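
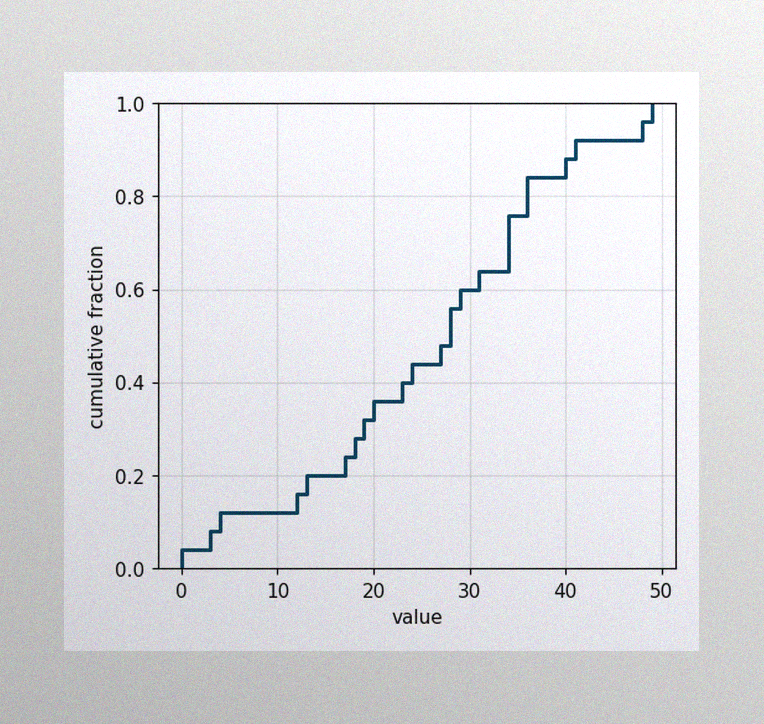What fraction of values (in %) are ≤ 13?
20%

The image has some photo noise and uneven lighting. At x=13 the ECDF step is at 20%.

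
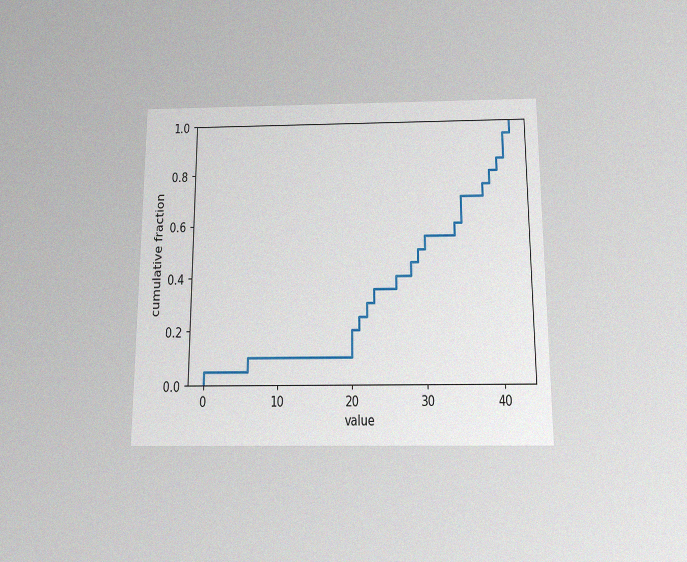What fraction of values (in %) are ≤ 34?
The chart is viewed slightly from below, with some photo noise. At x=34 the ECDF step is at 60%.

60%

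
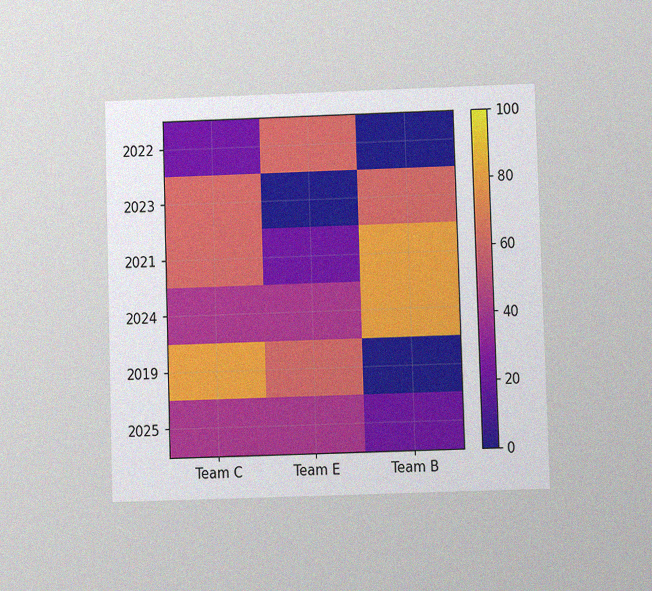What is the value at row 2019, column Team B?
0

The chart is viewed at a slight angle, with some photo noise. Matching cell (2019, Team B) against the colorbar gives 0.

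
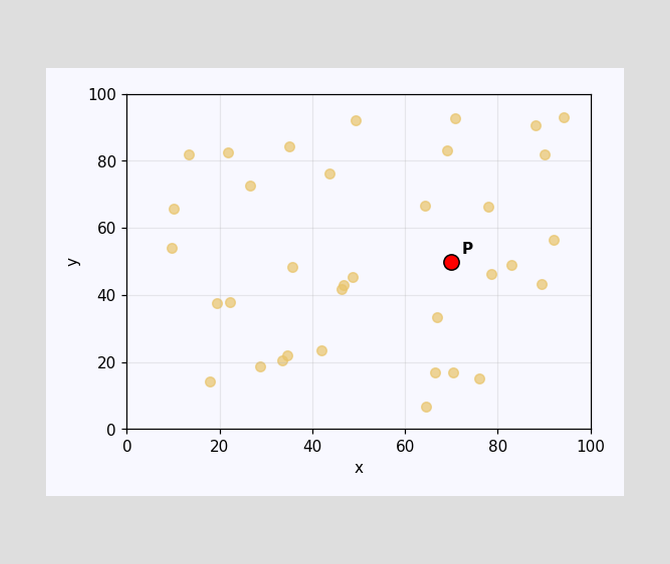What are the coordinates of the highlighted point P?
(70, 50)

Following the gridlines from P to each axis, P sits at (70, 50).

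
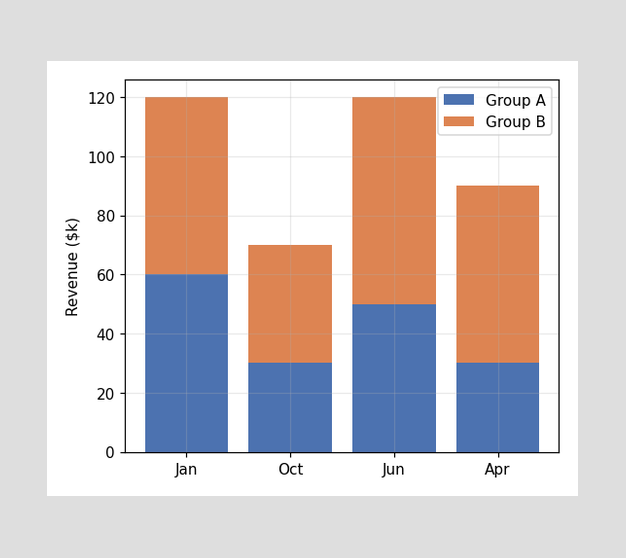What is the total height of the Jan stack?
The Jan stack's top reaches $120k on the y-axis.

$120k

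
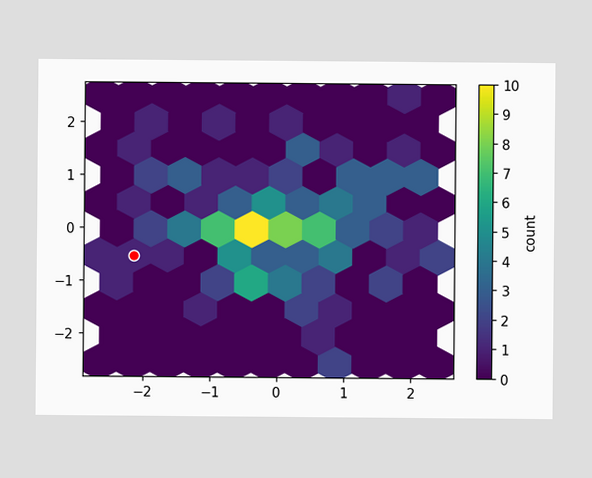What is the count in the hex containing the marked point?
1

The marked hex reads 1 on the colorbar.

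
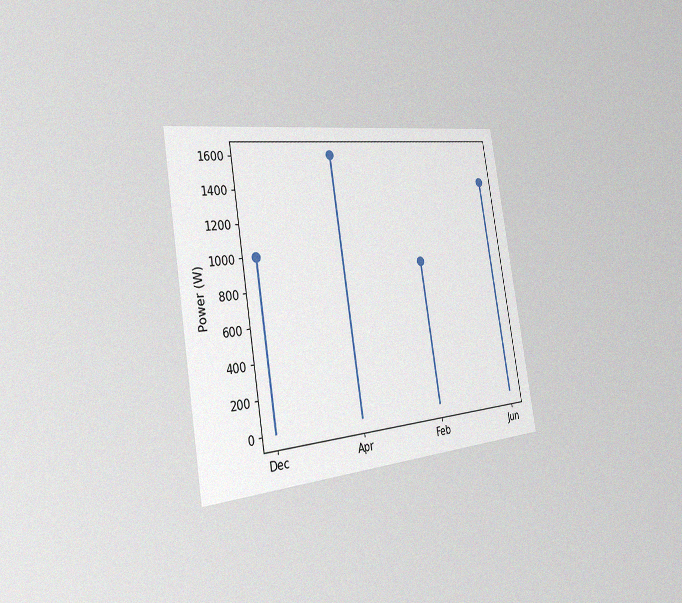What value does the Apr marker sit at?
1600W

The chart is tilted about 9° counter-clockwise and viewed slightly from the left, with some photo noise. The Apr marker sits at 1600W.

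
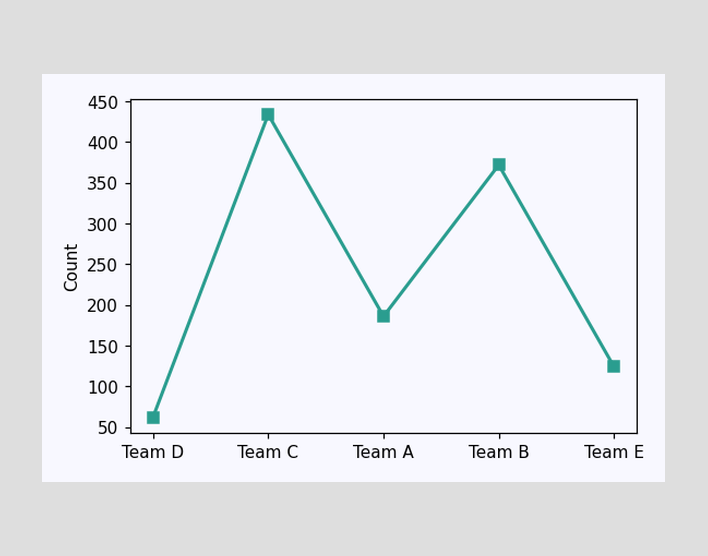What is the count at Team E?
124

At Team E, the line is at 124.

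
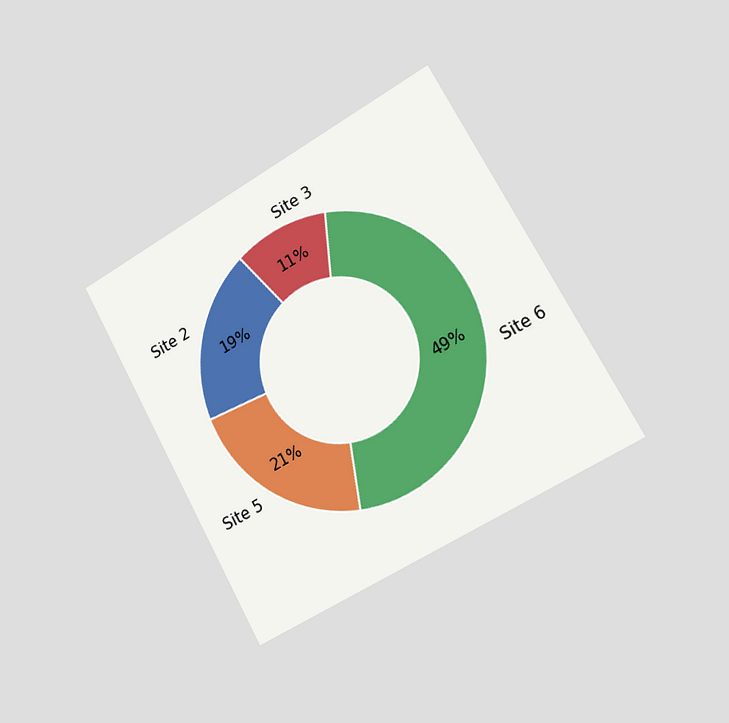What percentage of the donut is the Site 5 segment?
21%

The chart is tilted about 29° counter-clockwise and viewed slightly from the right. The Site 5 segment takes up 21% of the ring.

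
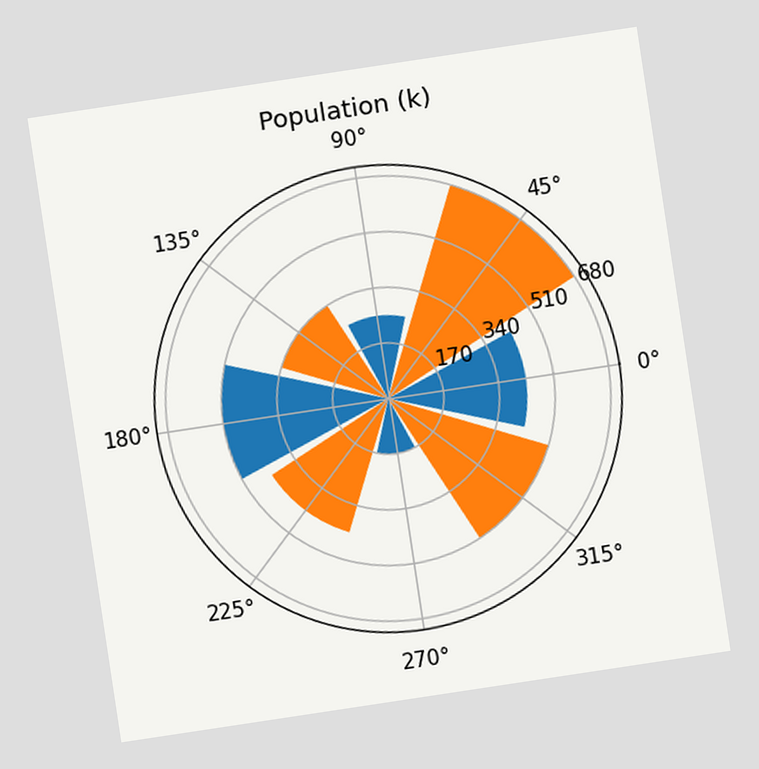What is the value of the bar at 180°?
The chart is tilted about 9° counter-clockwise. The bar at 180° reaches 510k on the radial axis.

510k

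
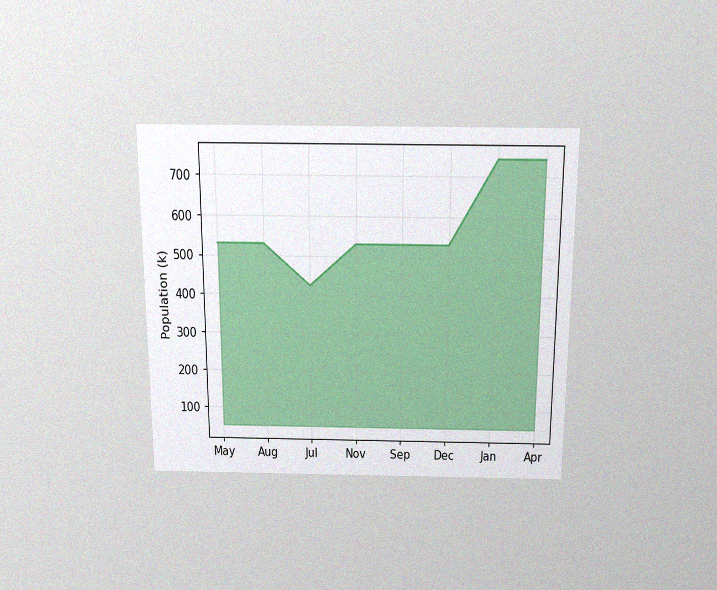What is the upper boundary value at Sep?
The chart is viewed slightly from above, with some photo noise. At Sep the upper boundary is at 530k.

530k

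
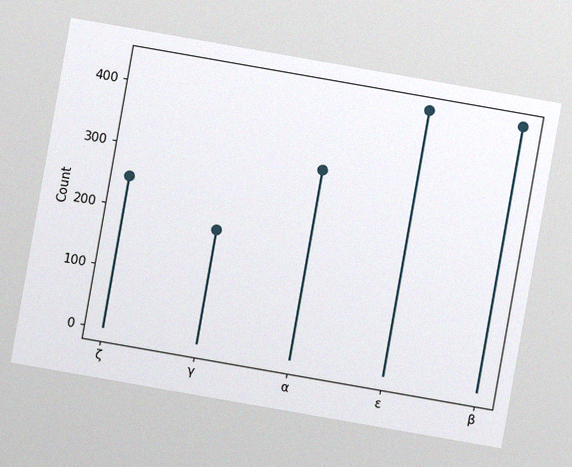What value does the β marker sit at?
The chart is tilted about 10° clockwise, with some photo noise. The β marker sits at 434.

434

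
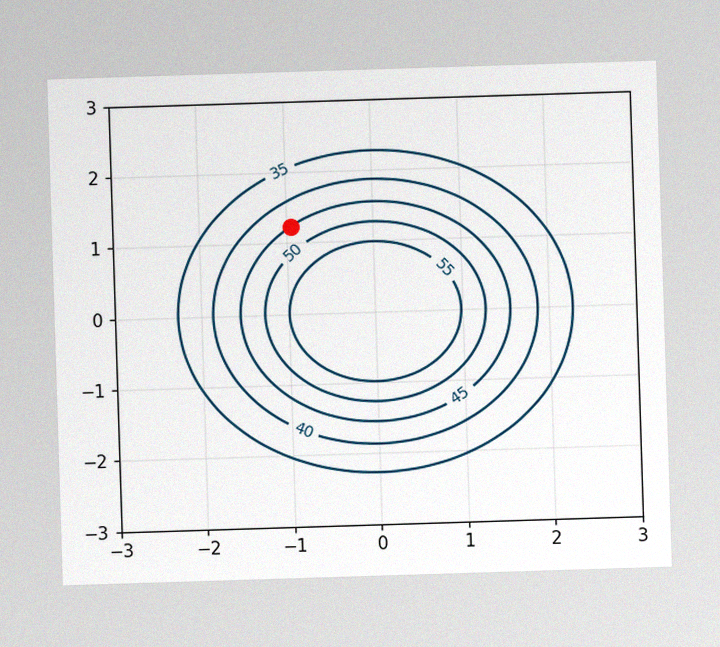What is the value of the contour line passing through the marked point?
45

The image has some photo noise and uneven lighting. The marked point sits on the contour labelled 45.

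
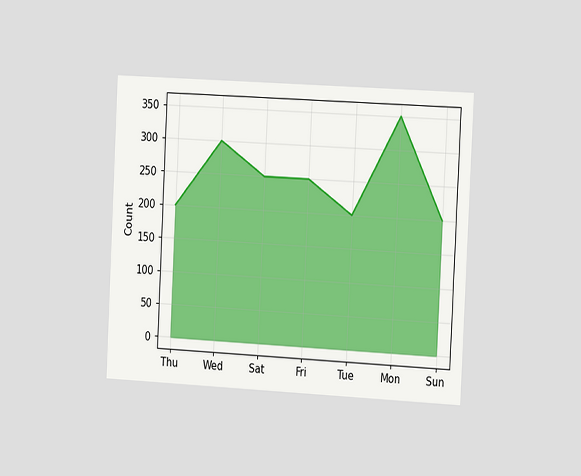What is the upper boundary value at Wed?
The chart is tilted about 3° clockwise and viewed slightly from the right. At Wed the upper boundary is at 300.

300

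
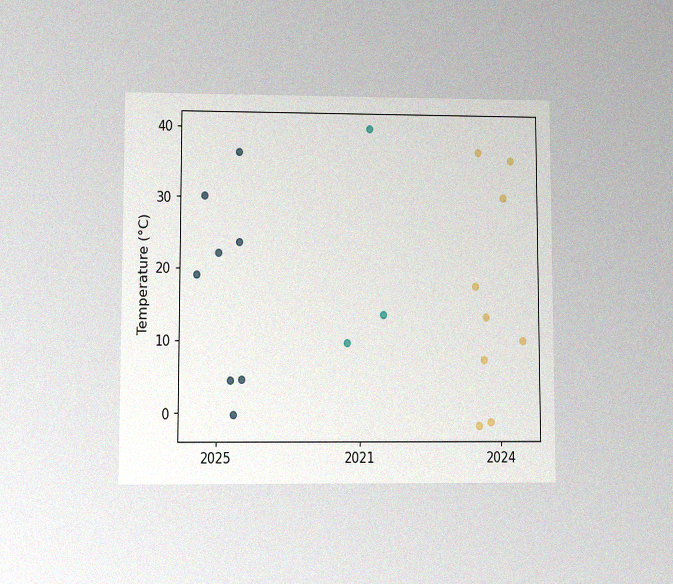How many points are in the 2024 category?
The chart is viewed at a slight angle, with some photo noise. Counting the markers in the 2024 column gives 9.

9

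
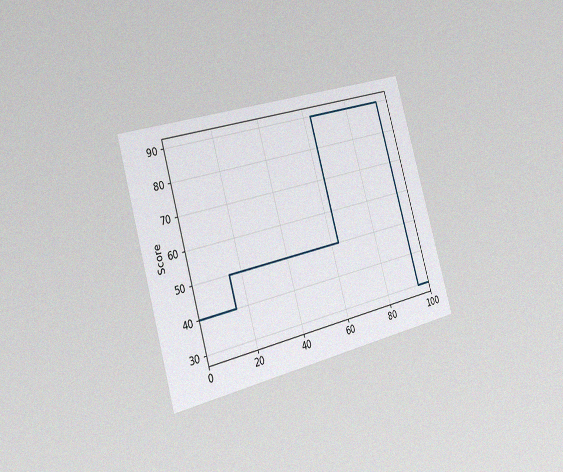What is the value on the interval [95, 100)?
The chart is tilted about 16° counter-clockwise and viewed slightly from the left, with some photo noise. On [95, 100) the step sits at 30.

30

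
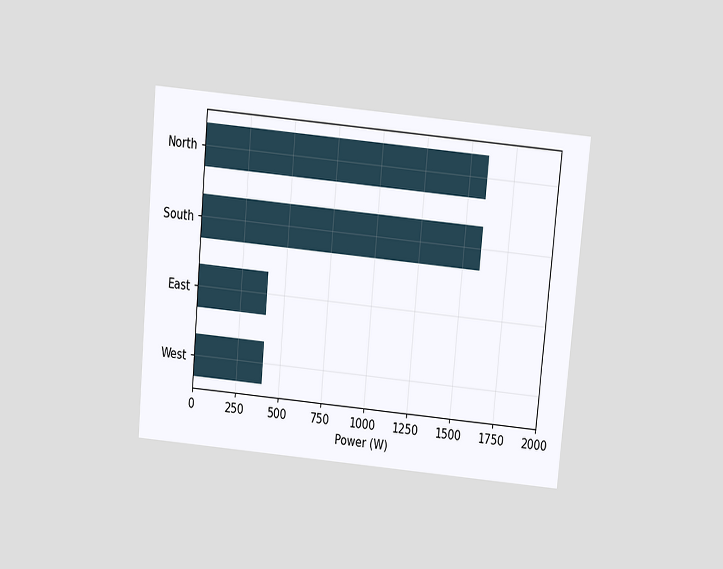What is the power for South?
The chart is tilted about 5° clockwise and viewed slightly from above. Reading along the chart's x-axis, the South bar reaches 1600W.

1600W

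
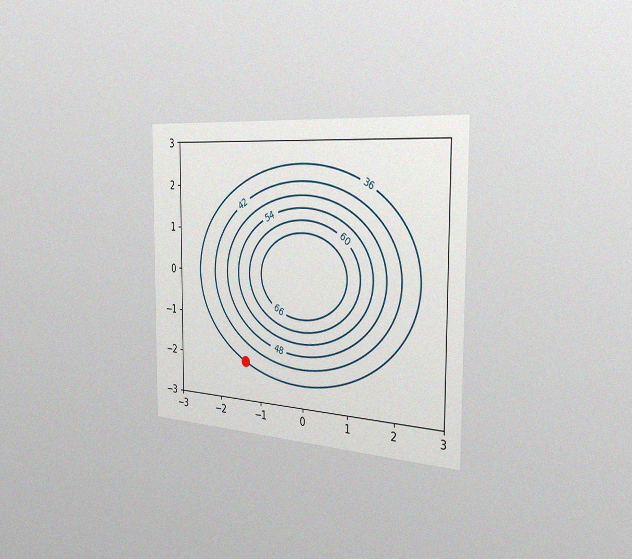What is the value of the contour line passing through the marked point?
36

The chart is viewed slightly from the right, with some photo noise. The marked point sits on the contour labelled 36.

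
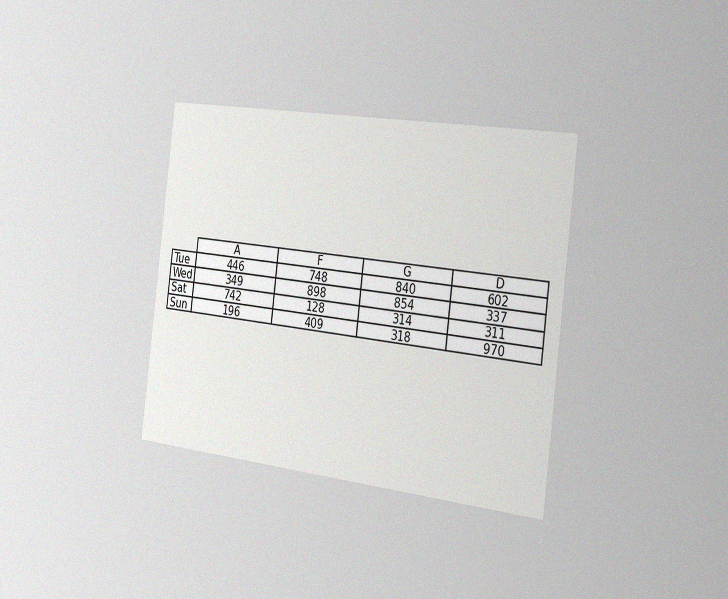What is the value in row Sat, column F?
The chart is tilted about 7° clockwise and viewed slightly from the right, with some photo noise. The (Sat, F) cell reads 128.

128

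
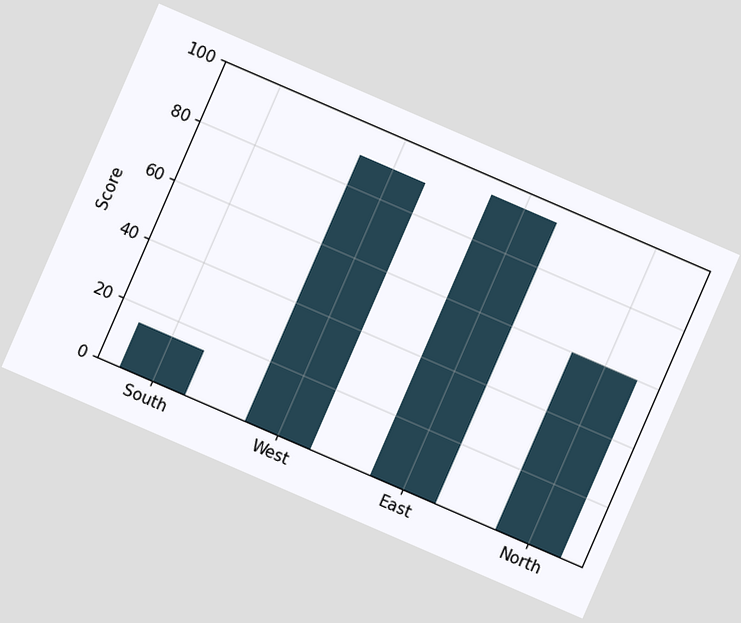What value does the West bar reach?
90

The chart is tilted about 23° clockwise. Reading along the chart's y-axis, the West bar reaches 90.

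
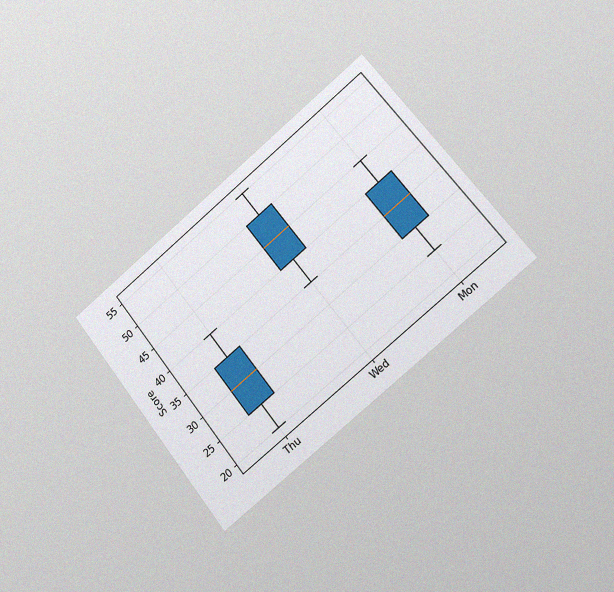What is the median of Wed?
The chart is tilted about 39° counter-clockwise and viewed slightly from the right, with some photo noise. The median line in the Wed box sits at 45.

45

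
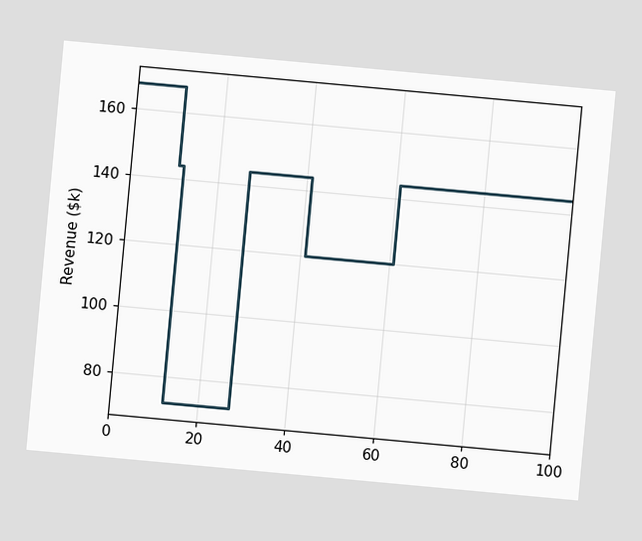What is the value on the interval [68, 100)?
$144k

The chart is tilted about 5° clockwise. On [68, 100) the step sits at $144k.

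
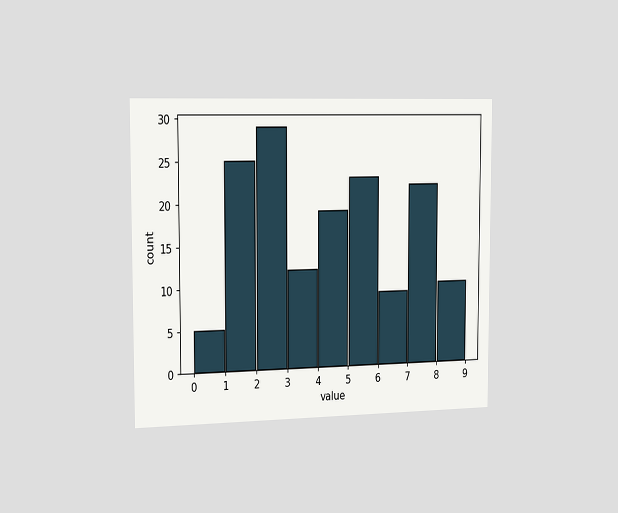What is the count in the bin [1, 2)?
The chart is viewed slightly from the left. The [1, 2) bin has height 25.

25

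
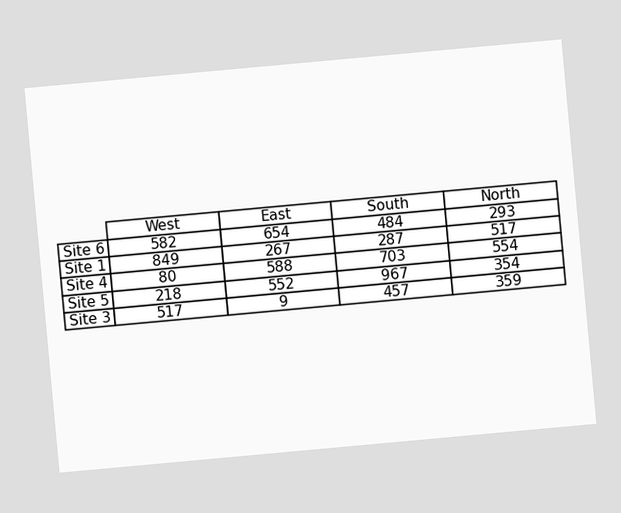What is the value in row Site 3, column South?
457

The chart is tilted about 5° counter-clockwise. The (Site 3, South) cell reads 457.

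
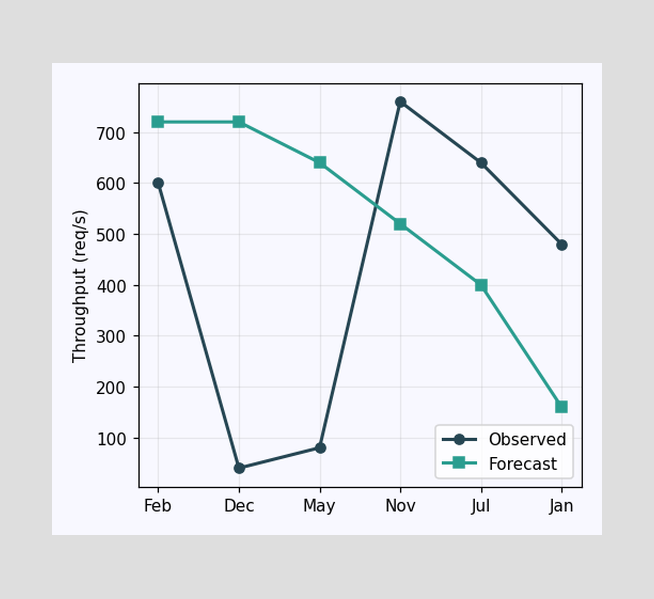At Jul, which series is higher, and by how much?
Observed, by 240req/s

At Jul, Observed sits above the other line by 240req/s.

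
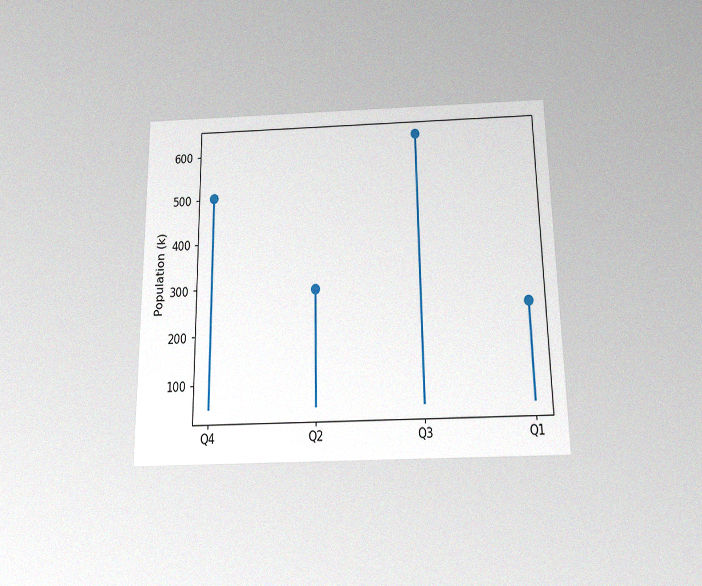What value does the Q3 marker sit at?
The chart is viewed slightly from below, with some photo noise. The Q3 marker sits at 630k.

630k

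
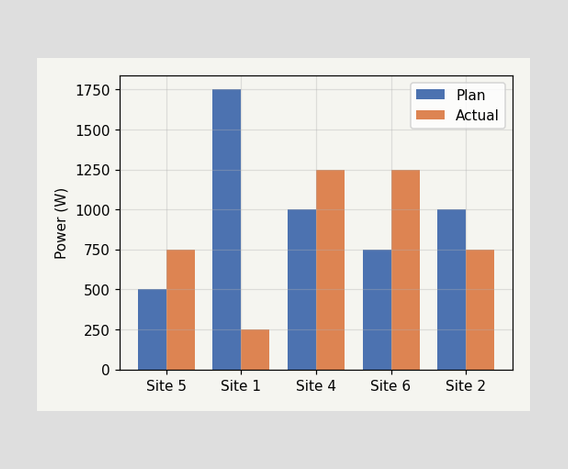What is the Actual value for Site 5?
The Actual bar at Site 5 reaches 750W on the y-axis.

750W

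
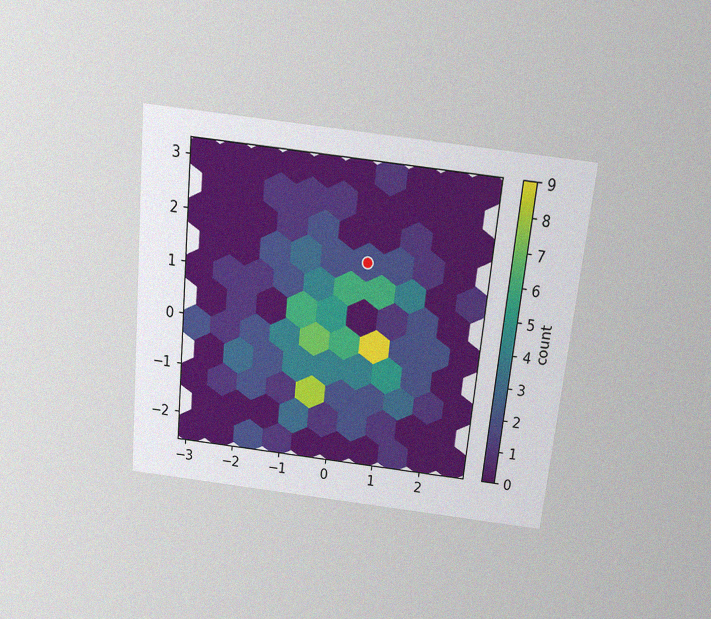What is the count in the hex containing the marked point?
2

The chart is tilted about 6° clockwise and viewed slightly from above, with some photo noise. The marked hex reads 2 on the colorbar.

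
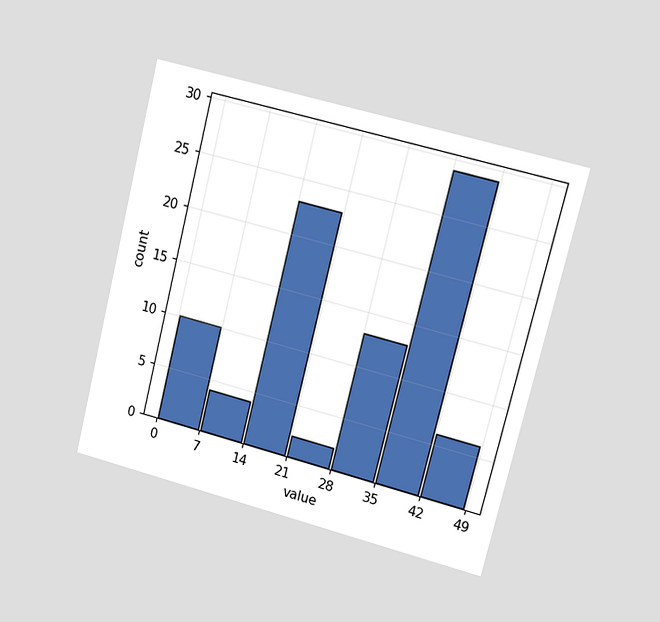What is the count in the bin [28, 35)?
13

The chart is tilted about 14° clockwise and viewed at a slight angle. The [28, 35) bin has height 13.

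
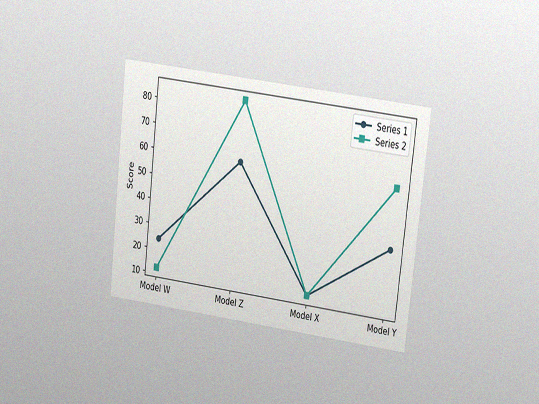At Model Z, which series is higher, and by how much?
Series 2, by 24

The chart is tilted about 7° clockwise and viewed at a slight angle, with some photo noise. At Model Z, Series 2 sits above the other line by 24.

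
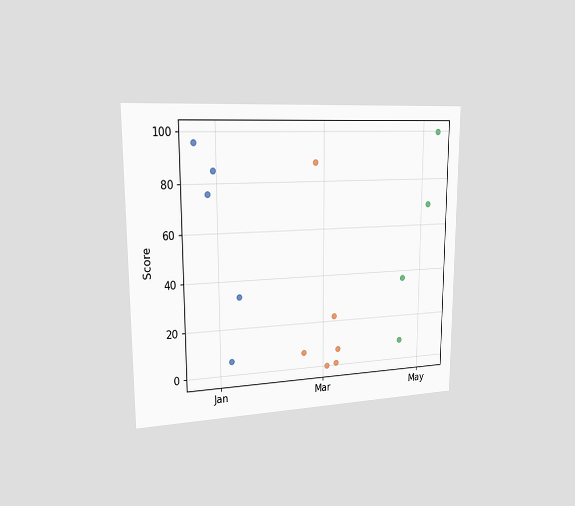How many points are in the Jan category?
The chart is viewed slightly from the left. Counting the markers in the Jan column gives 5.

5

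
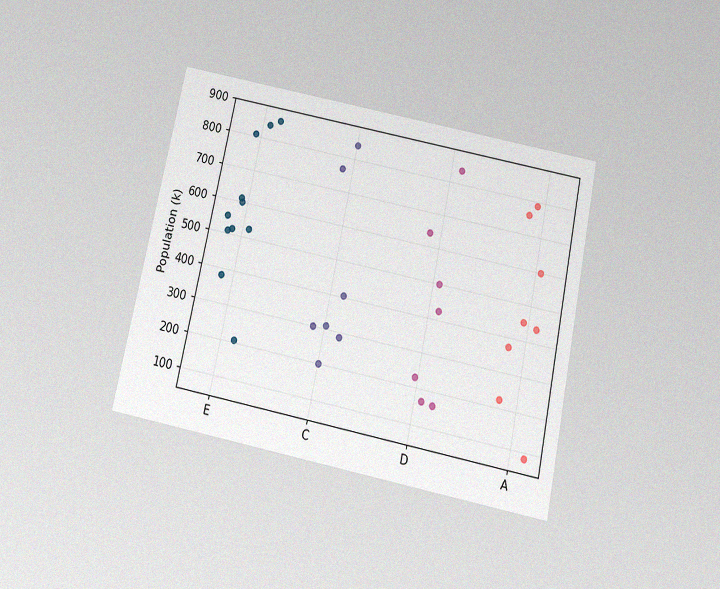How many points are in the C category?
7

The chart is tilted about 12° clockwise and viewed slightly from below, with some photo noise. Counting the markers in the C column gives 7.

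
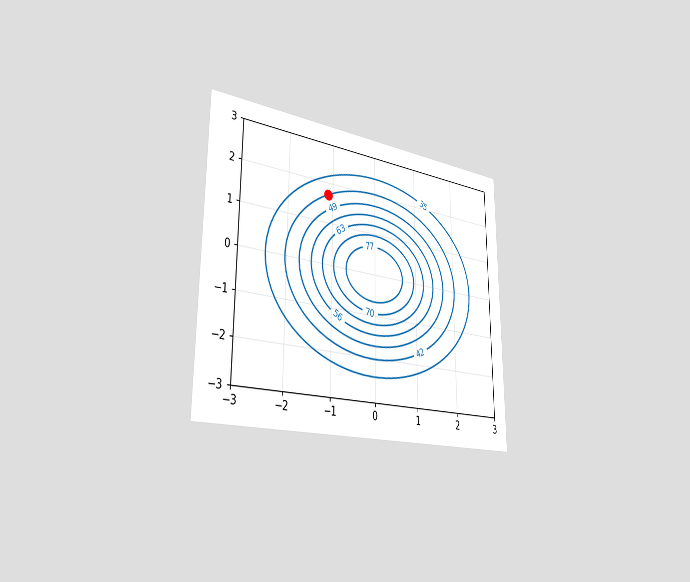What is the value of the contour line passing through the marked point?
The chart is viewed slightly from the left. The marked point sits on the contour labelled 42.

42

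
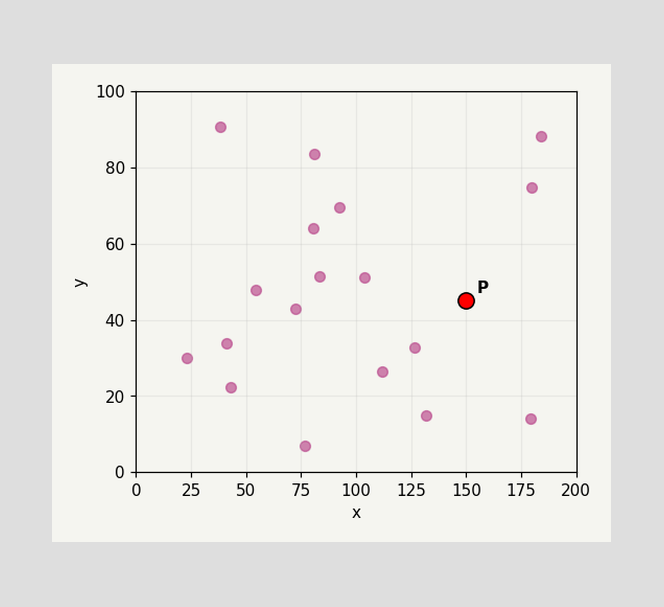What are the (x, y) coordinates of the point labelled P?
(150, 45)

Following the gridlines from P to each axis, P sits at (150, 45).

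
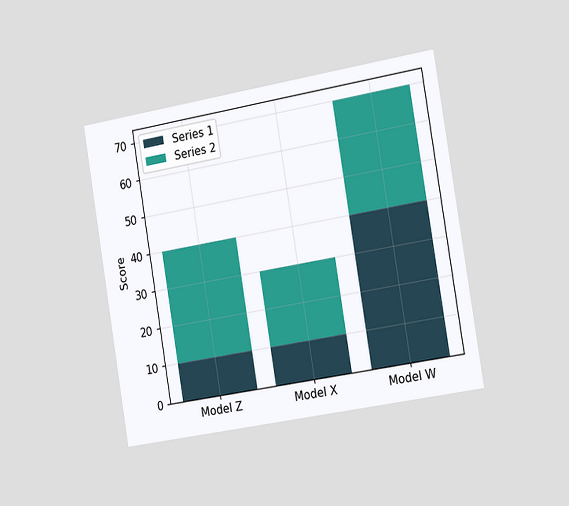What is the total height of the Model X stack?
The chart is tilted about 9° counter-clockwise and viewed slightly from the right. The Model X stack's top reaches 30 on the y-axis.

30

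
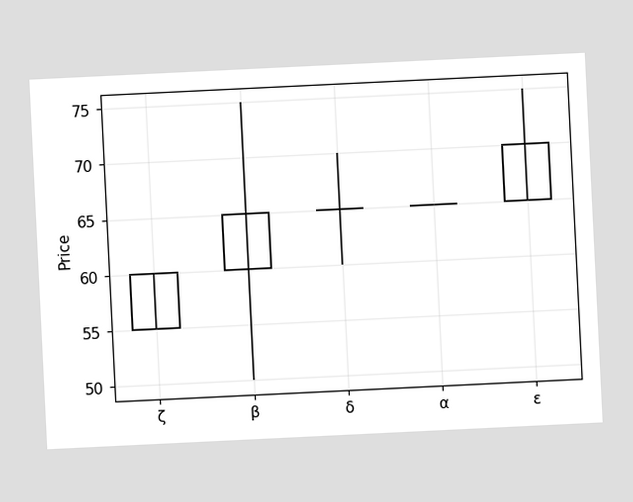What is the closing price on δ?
The chart is tilted about 3° counter-clockwise. The δ candle closes at 65.

65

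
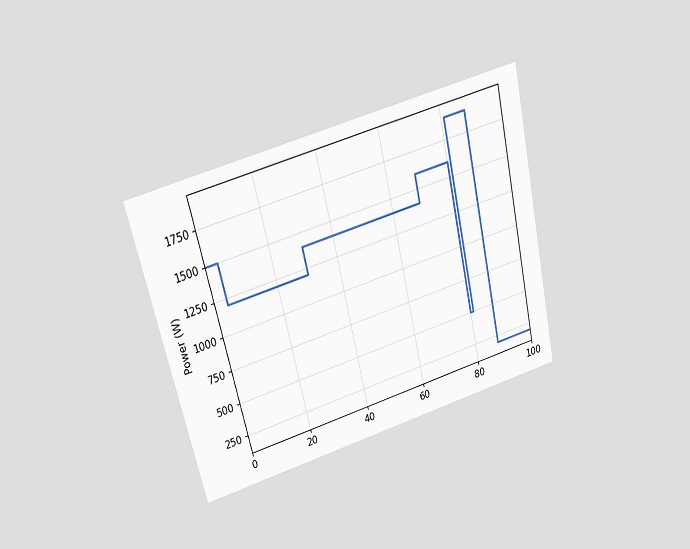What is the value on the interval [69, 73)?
1600W

The chart is tilted about 14° counter-clockwise and viewed slightly from above. On [69, 73) the step sits at 1600W.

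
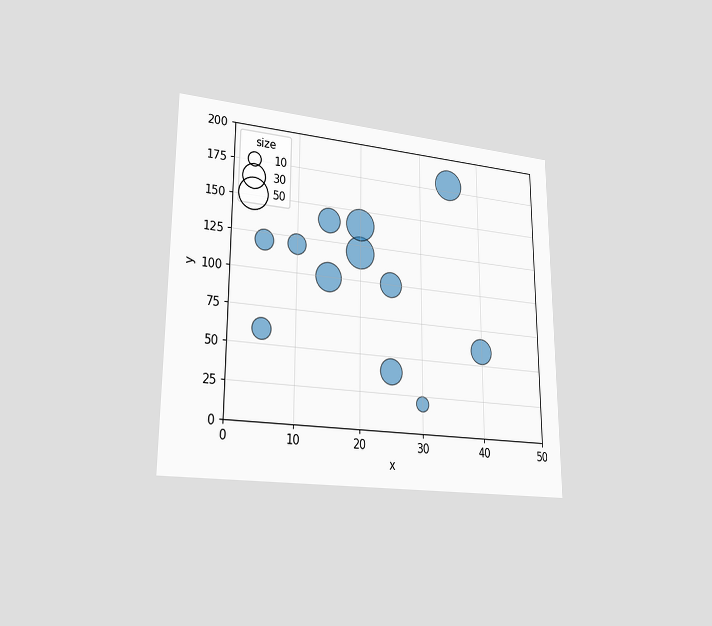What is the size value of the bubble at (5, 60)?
20

The chart is viewed slightly from the left. Matching the bubble at (5, 60) against the size legend gives 20.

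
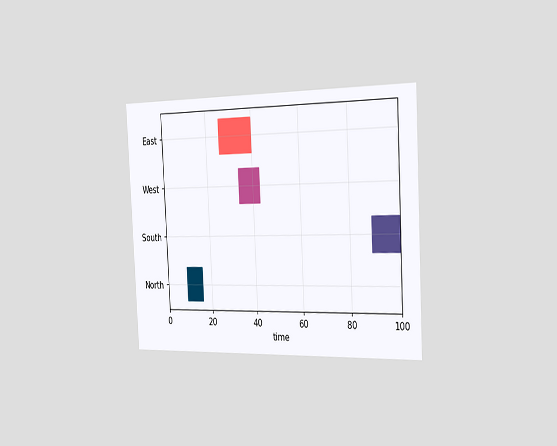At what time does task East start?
26

The chart is tilted about 3° counter-clockwise and viewed slightly from the right. The East bar begins at t=26.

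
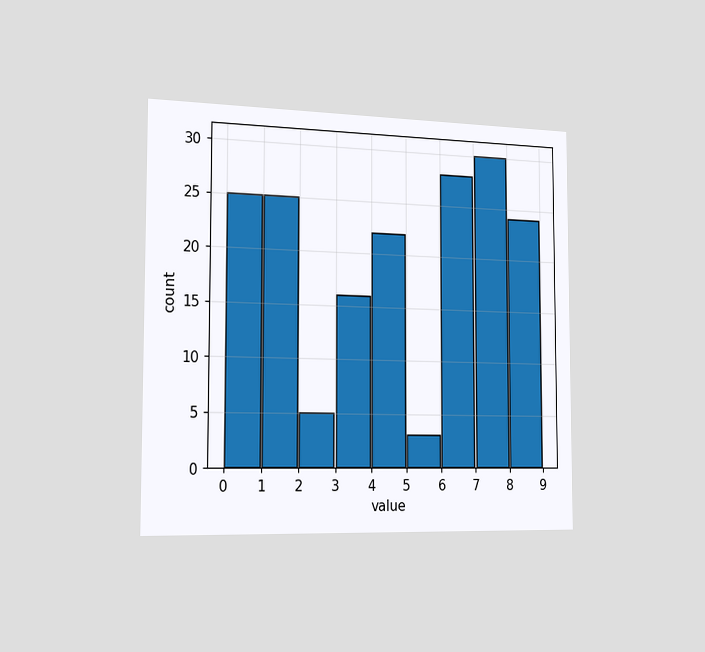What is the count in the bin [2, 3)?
5

The chart is viewed slightly from the left. The [2, 3) bin has height 5.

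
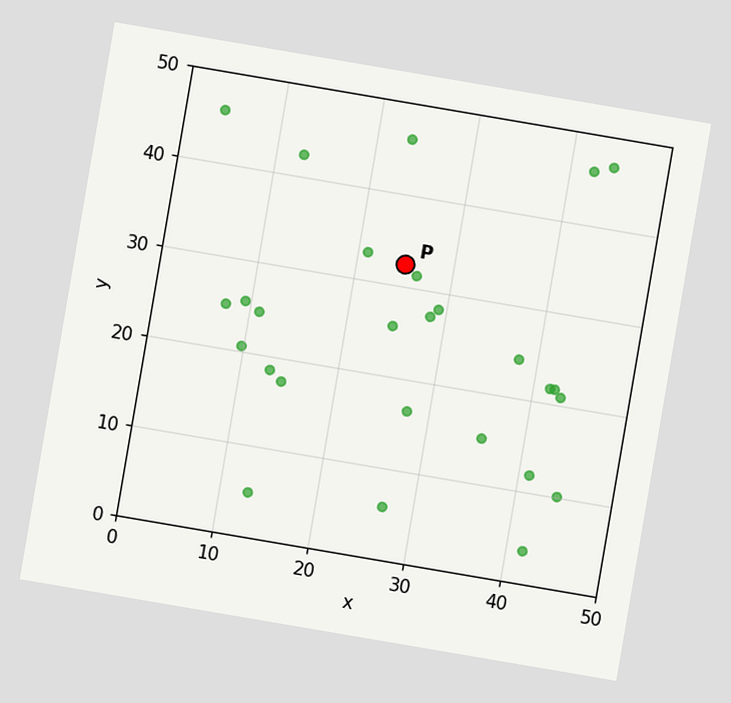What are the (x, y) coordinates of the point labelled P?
The chart is tilted about 10° clockwise. Following the gridlines from P to each axis, P sits at (25, 32.5).

(25, 32.5)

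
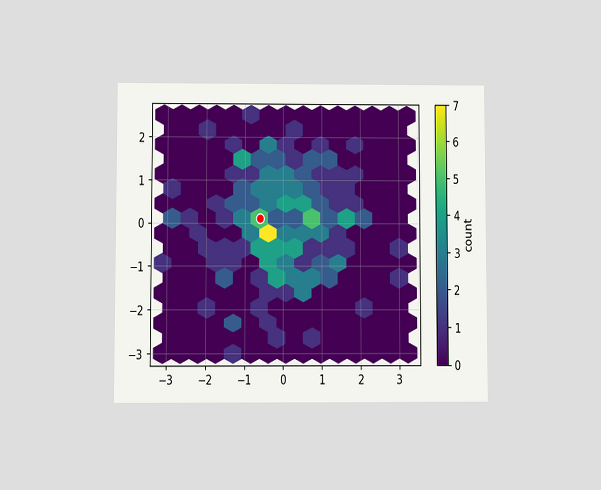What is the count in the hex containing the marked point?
The chart is viewed at a slight angle. The marked hex reads 5 on the colorbar.

5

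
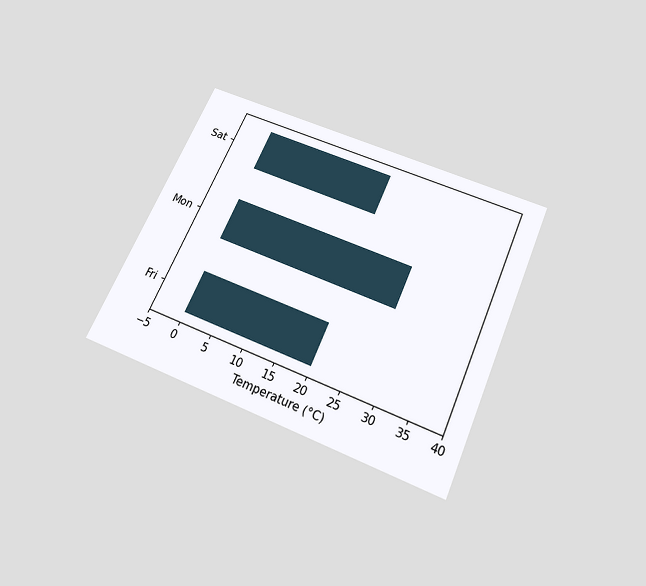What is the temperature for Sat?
The chart is tilted about 24° clockwise and viewed slightly from below. Reading along the chart's x-axis, the Sat bar reaches 20°C.

20°C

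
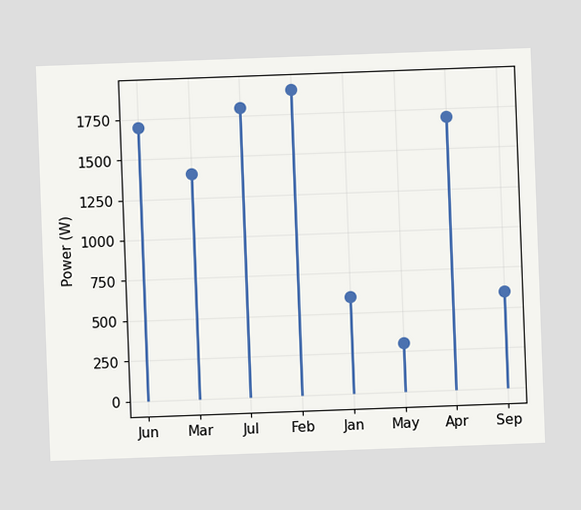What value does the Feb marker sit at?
1900W

The chart is tilted about 2° counter-clockwise. The Feb marker sits at 1900W.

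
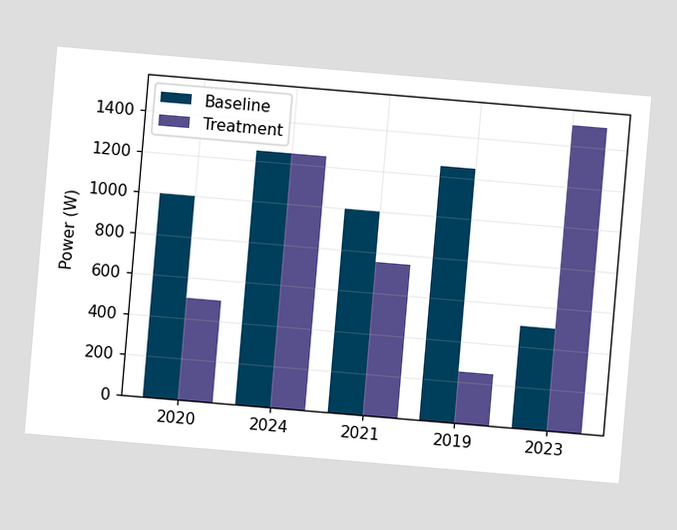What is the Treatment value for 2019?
250W

The chart is tilted about 5° clockwise. The Treatment bar at 2019 reaches 250W on the y-axis.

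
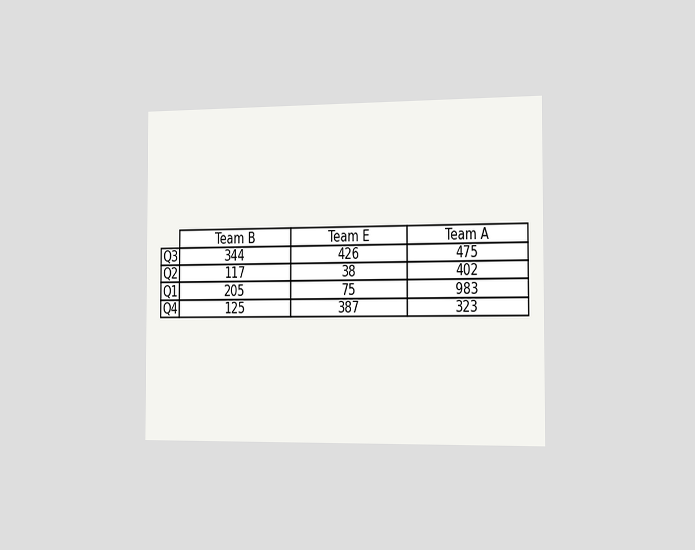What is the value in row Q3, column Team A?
475

The chart is viewed slightly from the right. The (Q3, Team A) cell reads 475.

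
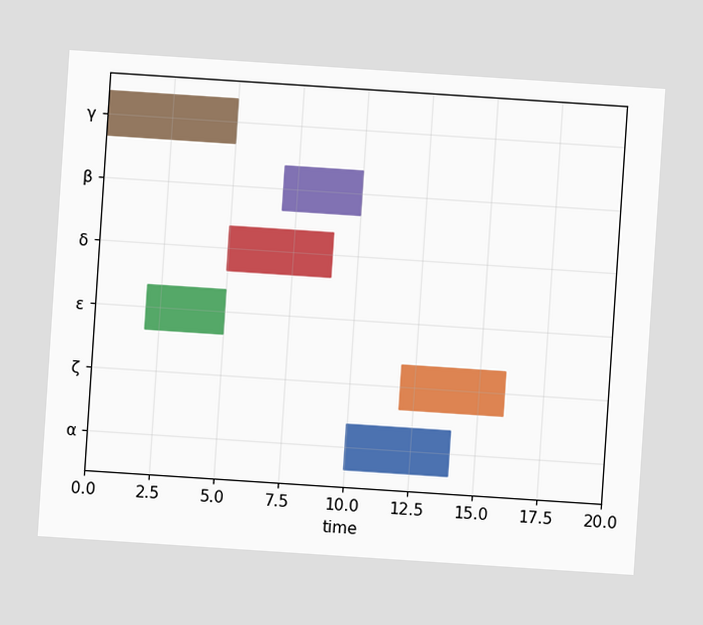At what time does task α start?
10

The chart is tilted about 4° clockwise. The α bar begins at t=10.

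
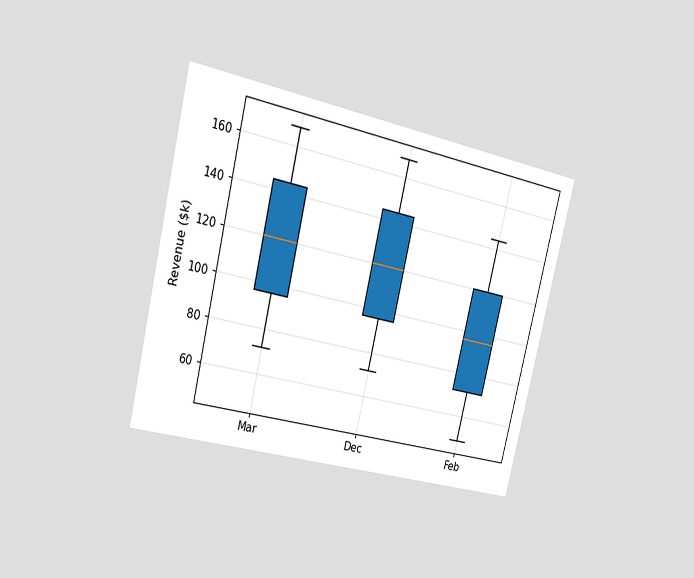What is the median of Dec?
The chart is tilted about 13° clockwise and viewed slightly from the left. The median line in the Dec box sits at $120k.

$120k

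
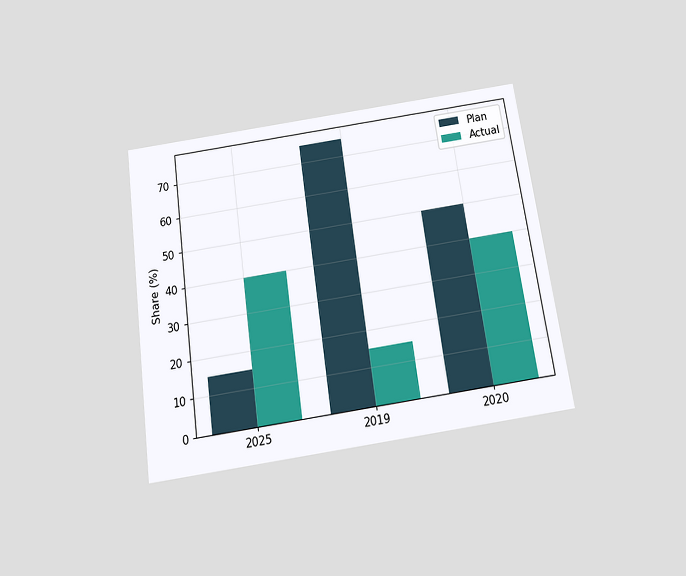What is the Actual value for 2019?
15%

The chart is tilted about 8° counter-clockwise and viewed slightly from below. The Actual bar at 2019 reaches 15% on the y-axis.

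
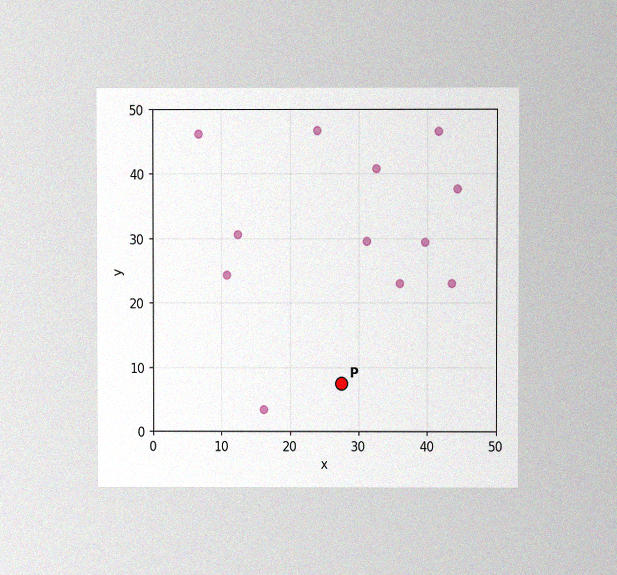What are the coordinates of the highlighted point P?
The chart is viewed at a slight angle, with some photo noise. Following the gridlines from P to each axis, P sits at (27.5, 7.5).

(27.5, 7.5)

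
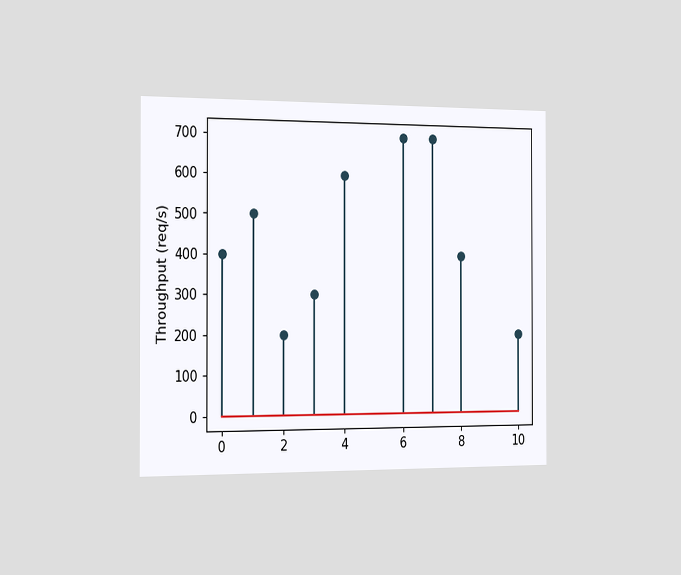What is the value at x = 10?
200req/s

The chart is viewed slightly from the left. The stem at x=10 reaches 200req/s.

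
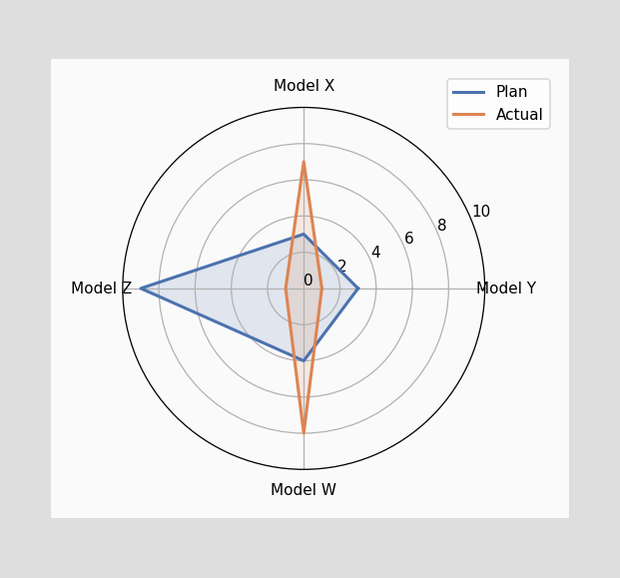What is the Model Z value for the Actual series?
On the Model Z axis, Actual reaches 1.

1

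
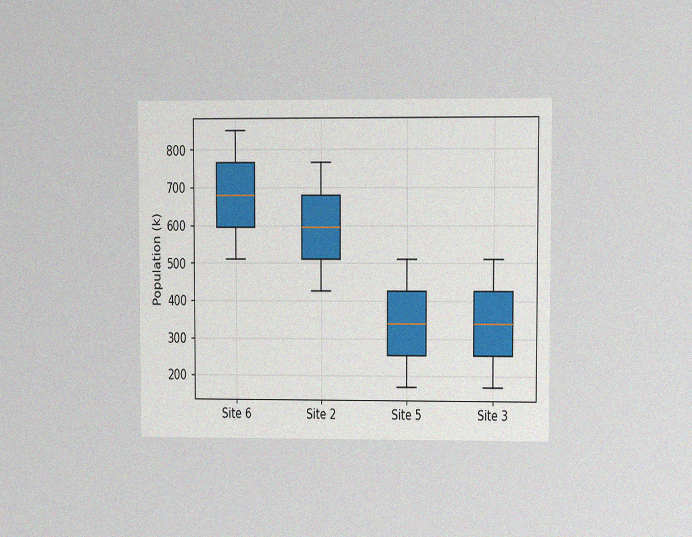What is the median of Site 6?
680k

The chart is viewed at a slight angle, with some photo noise. The median line in the Site 6 box sits at 680k.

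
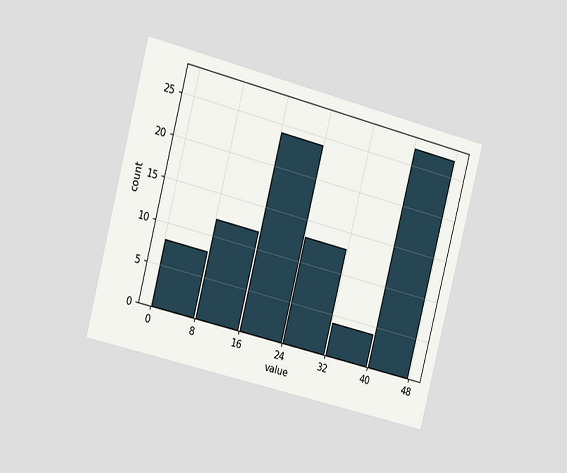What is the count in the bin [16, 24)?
24

The chart is tilted about 14° clockwise and viewed slightly from the left. The [16, 24) bin has height 24.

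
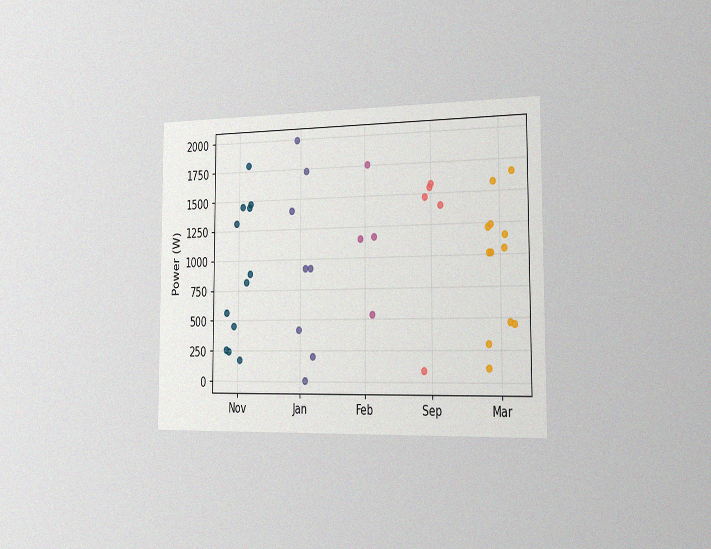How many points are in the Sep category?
The chart is viewed slightly from the right, with some photo noise. Counting the markers in the Sep column gives 5.

5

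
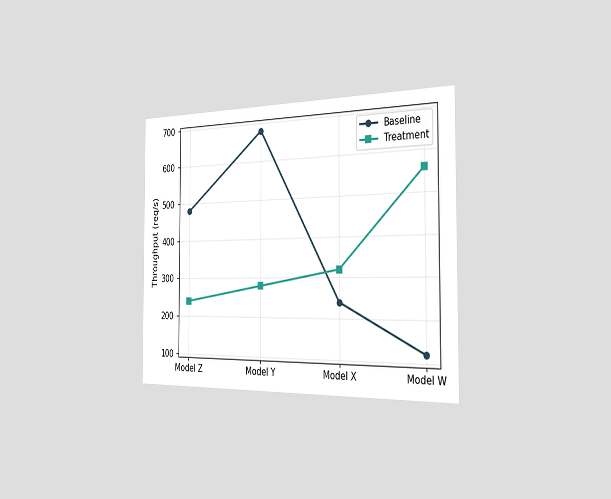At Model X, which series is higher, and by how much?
The chart is viewed slightly from the right. At Model X, Treatment sits above the other line by 80req/s.

Treatment, by 80req/s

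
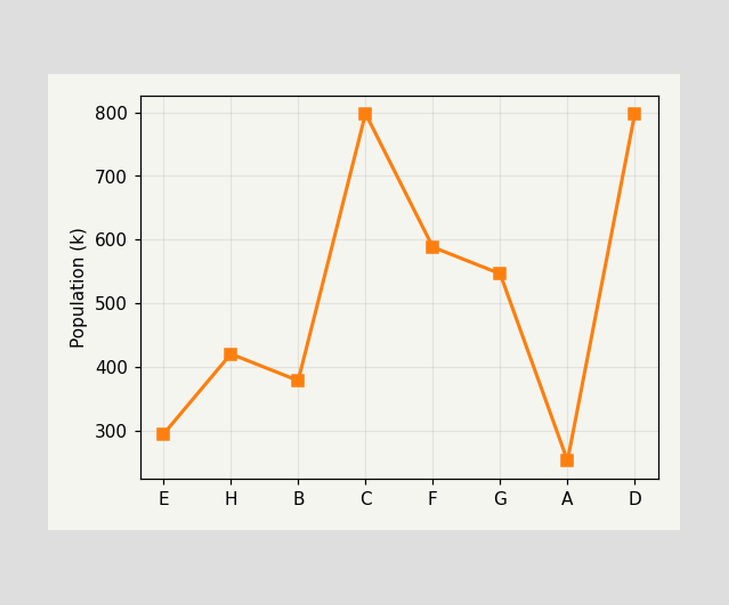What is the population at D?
At D, the line is at 798k.

798k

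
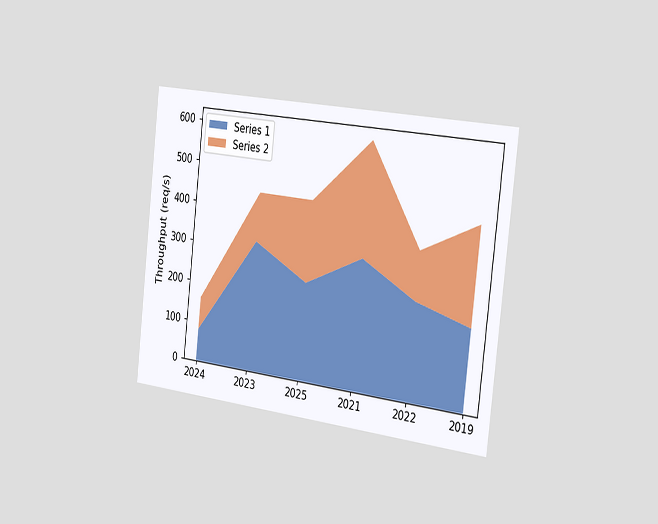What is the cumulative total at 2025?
440req/s

The chart is tilted about 6° clockwise and viewed slightly from the right. The stacked total at 2025 reaches 440req/s.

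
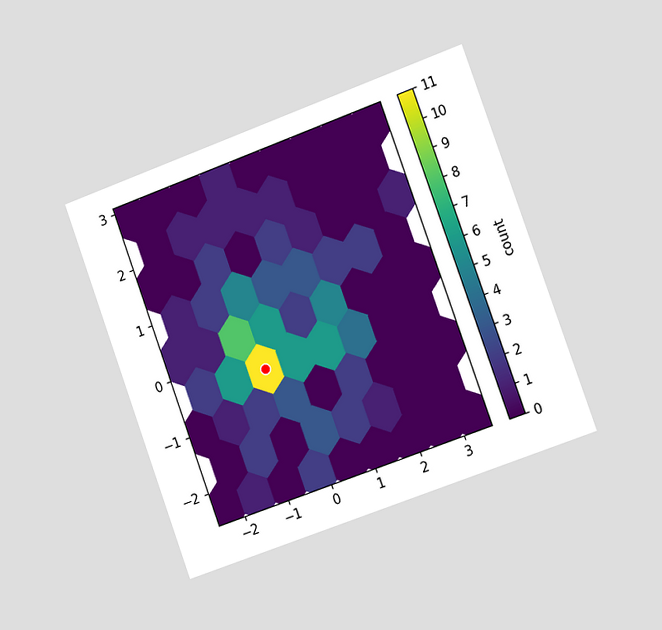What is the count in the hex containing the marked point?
11

The chart is tilted about 20° counter-clockwise and viewed slightly from the right. The marked hex reads 11 on the colorbar.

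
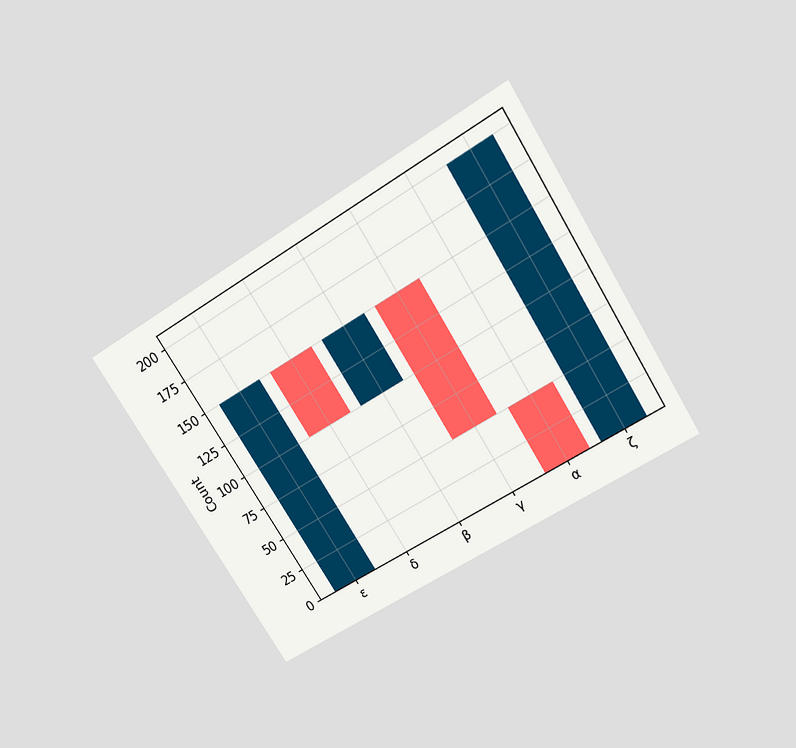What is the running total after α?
0

The chart is tilted about 32° counter-clockwise and viewed slightly from above. After α the running total reaches 0.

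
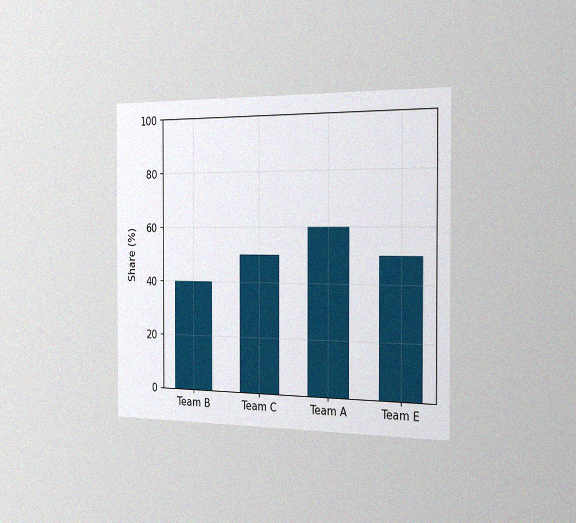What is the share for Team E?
The chart is viewed slightly from the right, with some photo noise. Reading along the chart's y-axis, the Team E bar reaches 50%.

50%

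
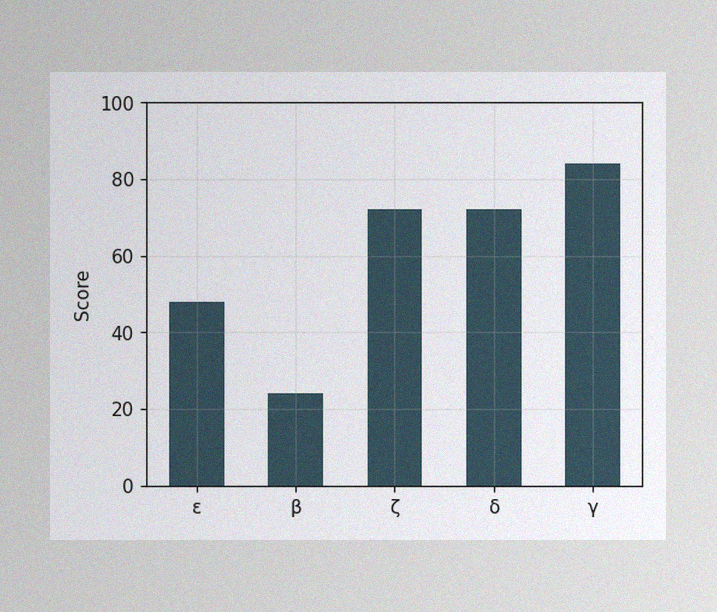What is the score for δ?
The image has some photo noise and uneven lighting. Reading along the chart's y-axis, the δ bar reaches 72.

72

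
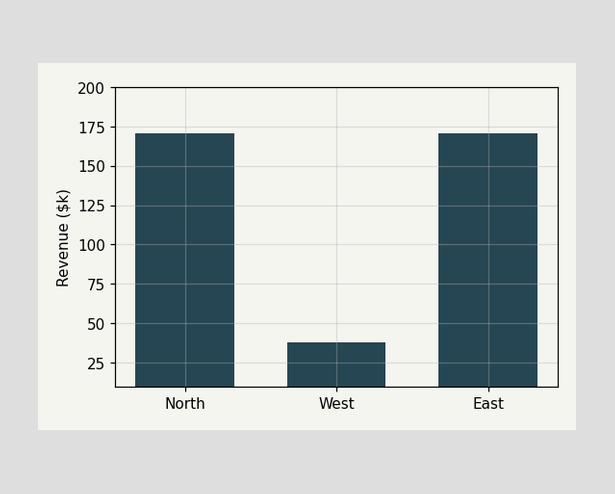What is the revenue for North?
Reading along the chart's y-axis, the North bar reaches $171k.

$171k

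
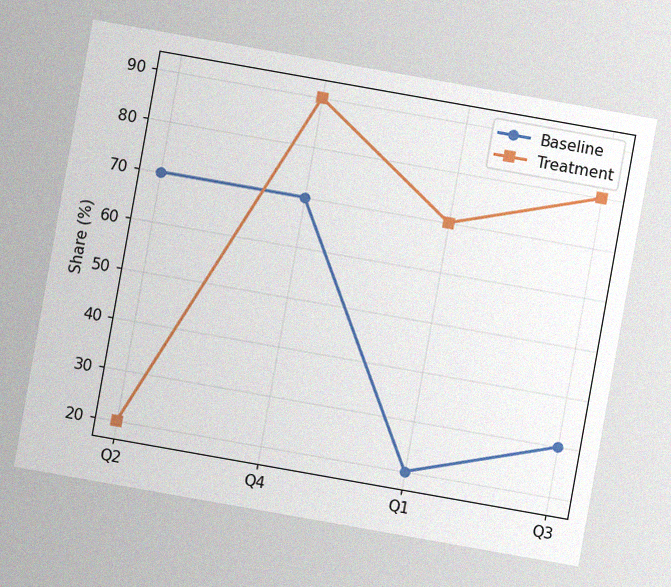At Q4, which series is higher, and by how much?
The chart is tilted about 10° clockwise, with some photo noise. At Q4, Treatment sits above the other line by 20%.

Treatment, by 20%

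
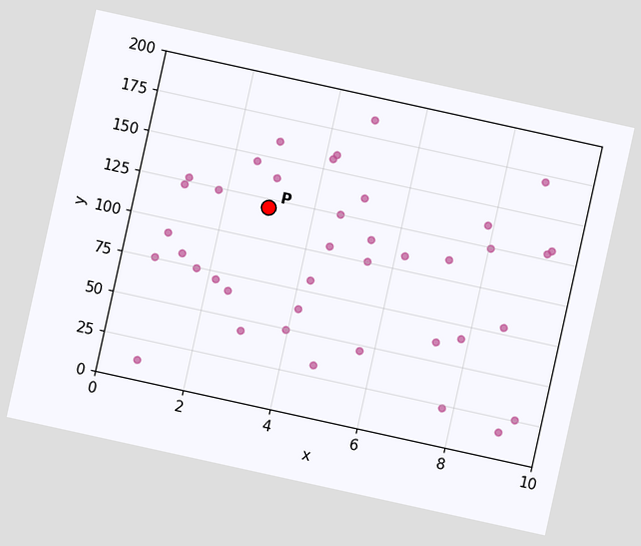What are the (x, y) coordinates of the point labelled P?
(3, 120)

The chart is tilted about 12° clockwise. Following the gridlines from P to each axis, P sits at (3, 120).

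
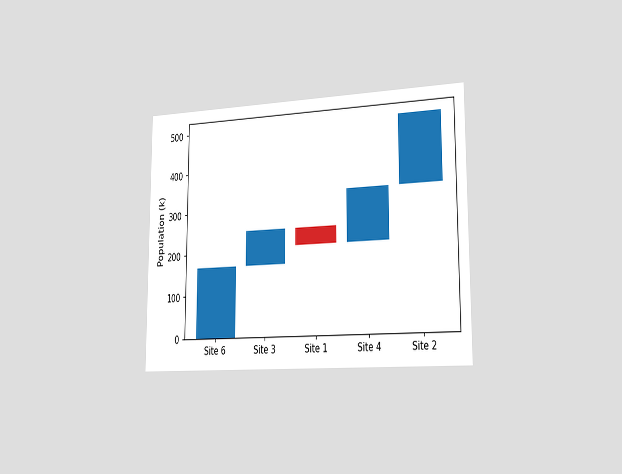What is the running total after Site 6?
168k

The chart is viewed slightly from the right. After Site 6 the running total reaches 168k.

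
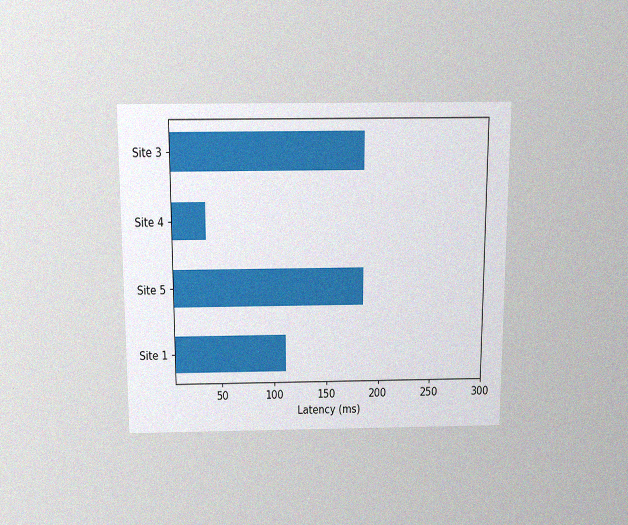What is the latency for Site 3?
The chart is viewed slightly from above, with some photo noise. Reading along the chart's x-axis, the Site 3 bar reaches 185ms.

185ms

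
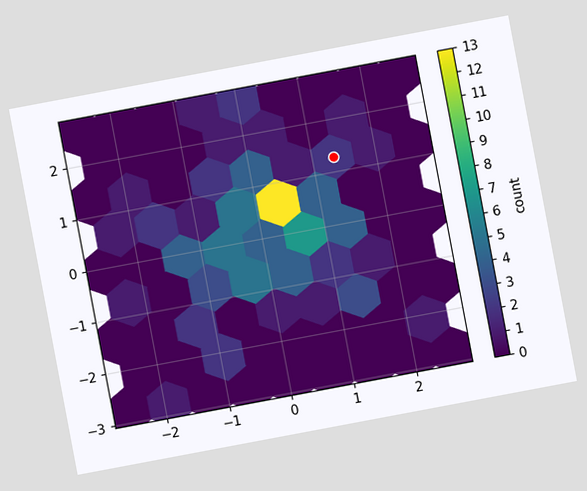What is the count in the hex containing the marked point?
The chart is tilted about 11° counter-clockwise. The marked hex reads 2 on the colorbar.

2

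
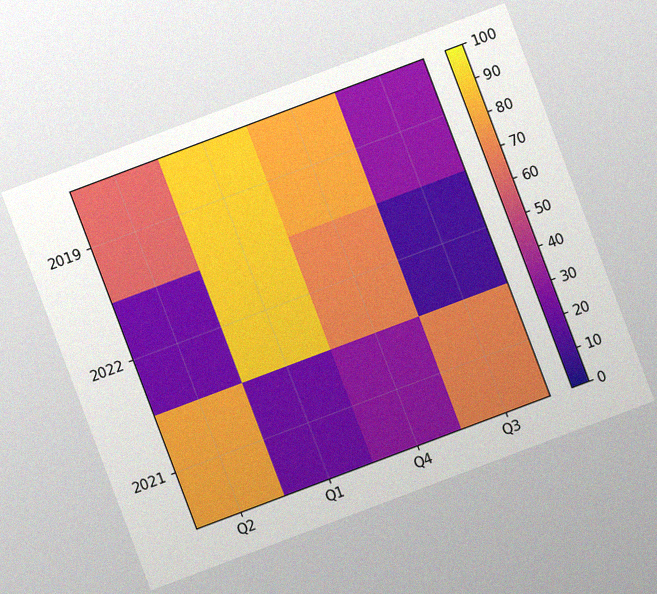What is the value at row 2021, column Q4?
The chart is tilted about 21° counter-clockwise, with some photo noise. Matching cell (2021, Q4) against the colorbar gives 30.

30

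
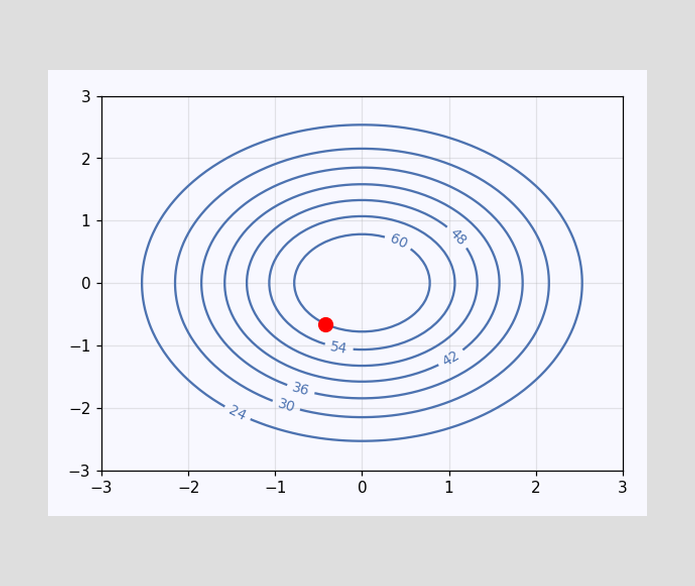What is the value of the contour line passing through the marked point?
60

The marked point sits on the contour labelled 60.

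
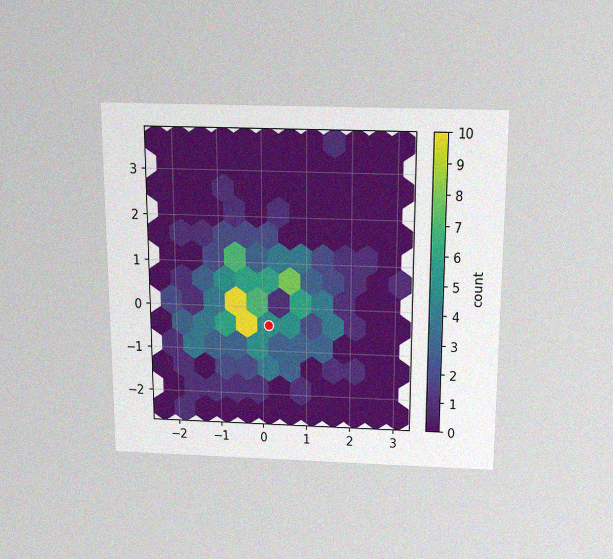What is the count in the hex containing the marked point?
5

The chart is viewed slightly from above, with some photo noise. The marked hex reads 5 on the colorbar.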